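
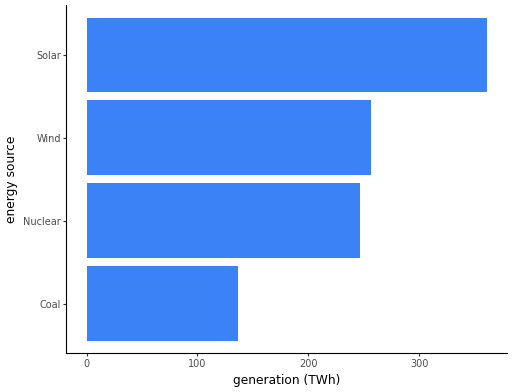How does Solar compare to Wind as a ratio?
Solar ≈ 350, Wind ≈ 250; 350/250 ≈ 1.4.

≈ 1.4×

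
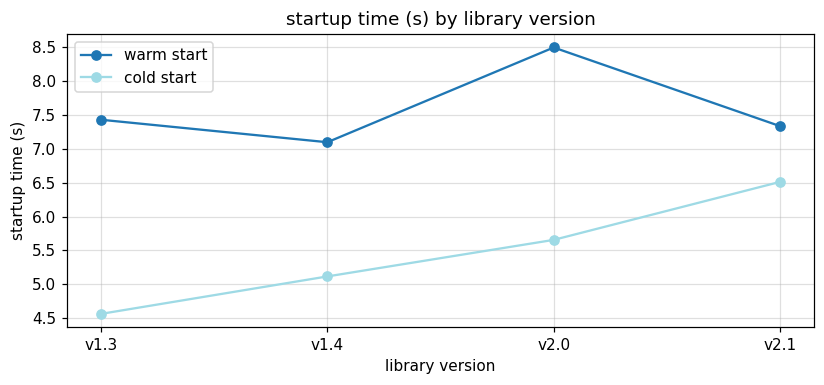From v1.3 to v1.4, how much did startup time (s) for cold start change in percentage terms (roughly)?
≈ +11.1%

v1.3 ≈ 4.5, v1.4 ≈ 5.0; (5.0 − 4.5) / 4.5 ≈ +11.1%.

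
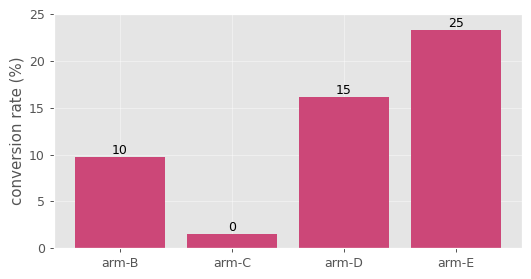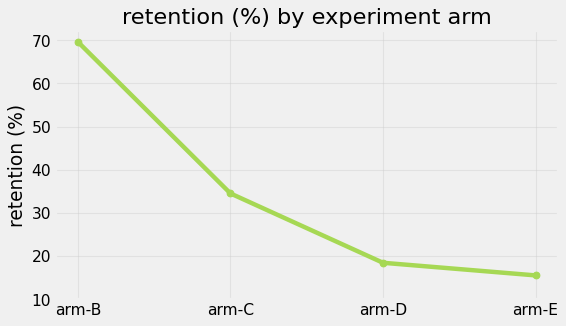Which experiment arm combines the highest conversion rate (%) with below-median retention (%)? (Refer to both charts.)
Chart 2 median retention (%) ≈ 30; below-median experiment arms: arm-D, arm-E. Among those, arm-E has the highest conversion rate (%) (≈ 25).

arm-E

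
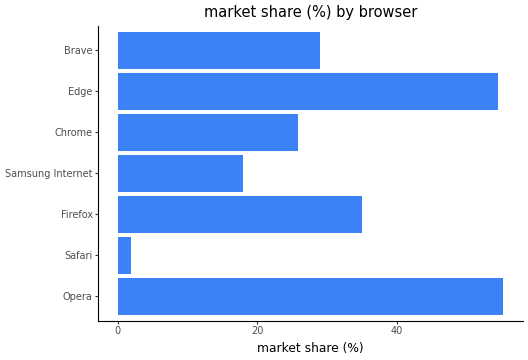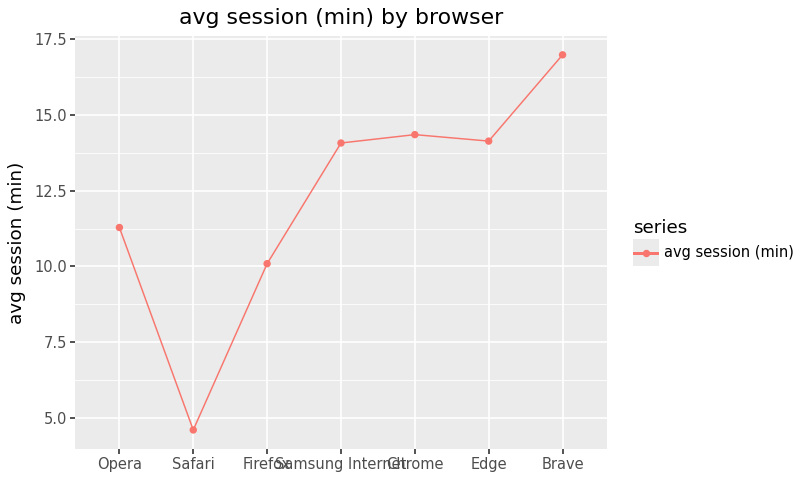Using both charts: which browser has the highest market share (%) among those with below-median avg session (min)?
Chart 2 median avg session (min) ≈ 14; below-median browsers: Opera, Safari, Firefox. Among those, Opera has the highest market share (%) (≈ 60).

Opera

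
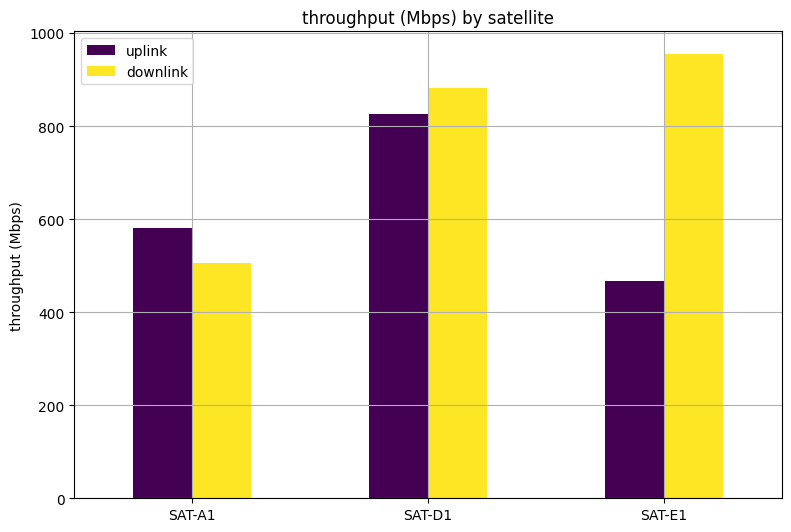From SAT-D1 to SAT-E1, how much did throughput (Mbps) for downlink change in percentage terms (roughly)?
≈ +11.1%

SAT-D1 ≈ 900, SAT-E1 ≈ 1000; (1000 − 900) / 900 ≈ +11.1%.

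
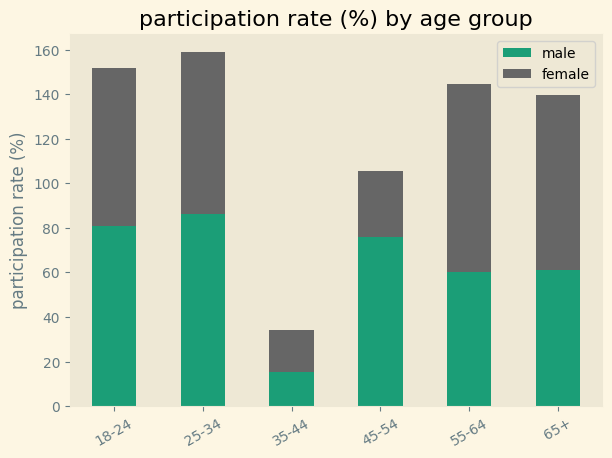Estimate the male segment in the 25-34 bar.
≈ 80

male top ≈ 80, bottom ≈ 0; segment ≈ 80.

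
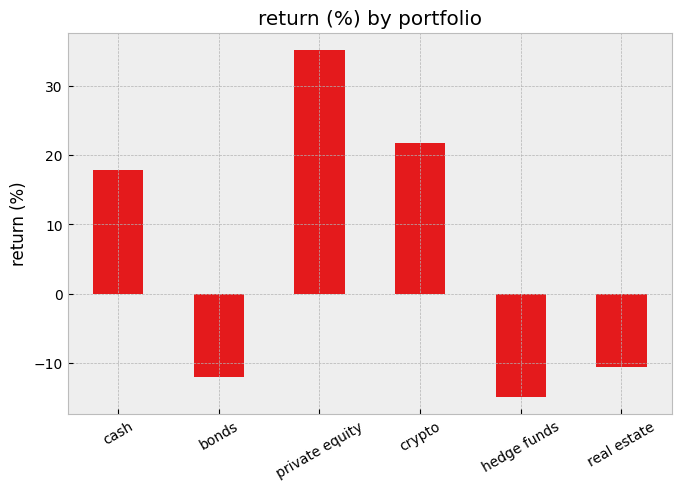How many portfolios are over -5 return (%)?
Above -5: cash, private equity, crypto.

3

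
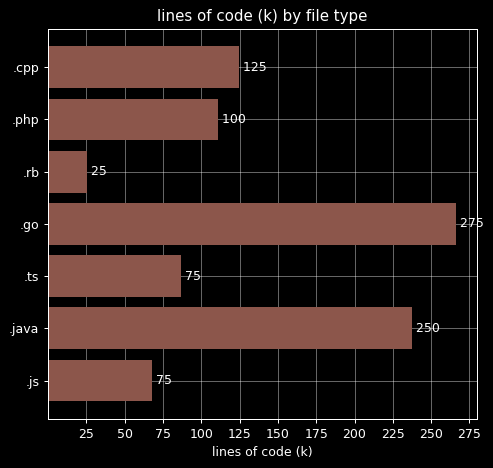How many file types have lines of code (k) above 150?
Above 150: .go, .java.

2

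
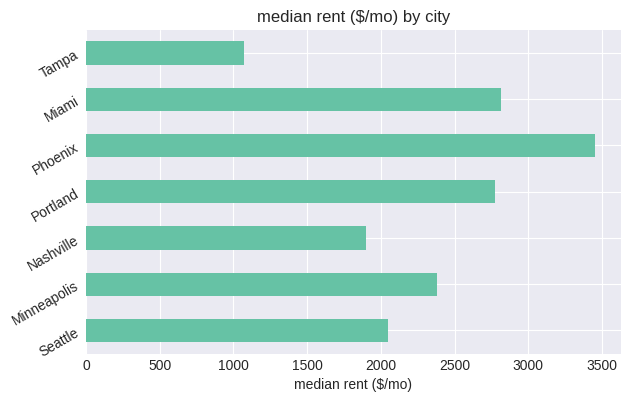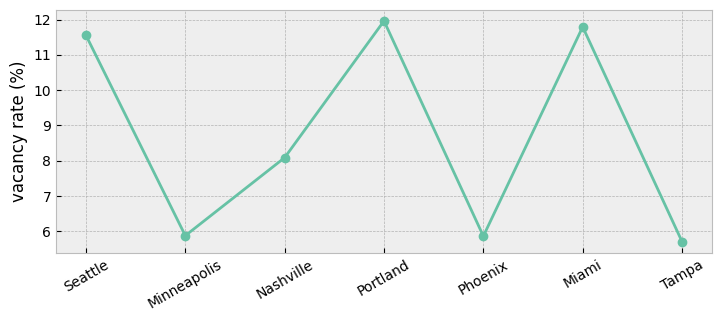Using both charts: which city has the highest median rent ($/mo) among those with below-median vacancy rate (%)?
Chart 2 median vacancy rate (%) ≈ 8; below-median cities: Minneapolis, Phoenix, Tampa. Among those, Phoenix has the highest median rent ($/mo) (≈ 3500).

Phoenix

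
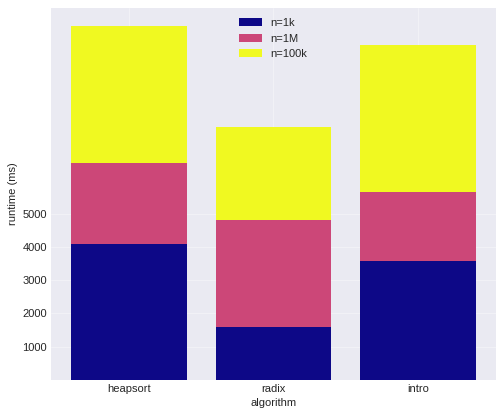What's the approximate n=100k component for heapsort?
n=100k top ≈ 11000, bottom ≈ 7000; segment ≈ 4000.

≈ 4000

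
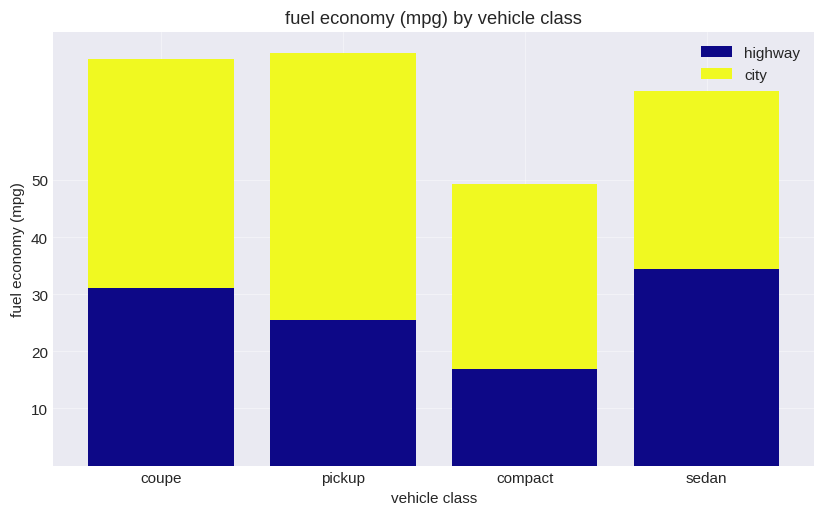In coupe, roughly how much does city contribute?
city top ≈ 70, bottom ≈ 30; segment ≈ 40.

≈ 40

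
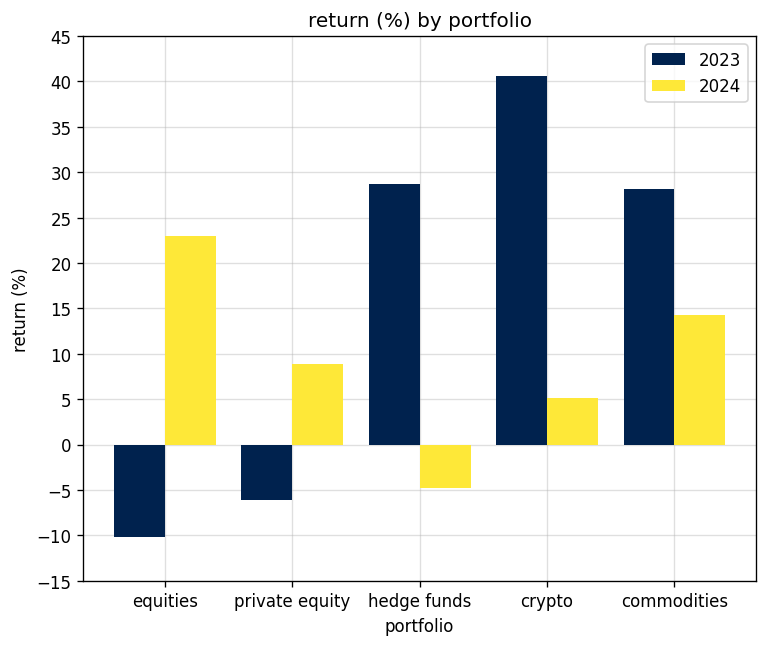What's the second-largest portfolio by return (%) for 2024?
Top 3 for 2024: equities ≈ 25, commodities ≈ 15, private equity ≈ 10.

commodities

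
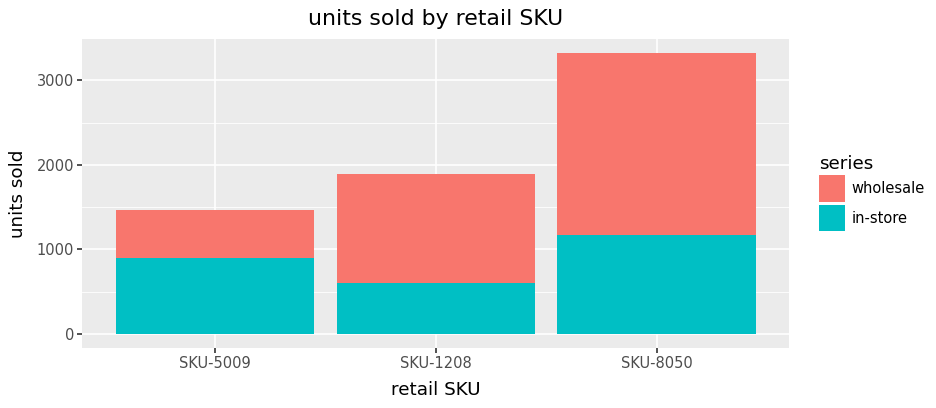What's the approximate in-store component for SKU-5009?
≈ 1000

in-store top ≈ 1000, bottom ≈ 0; segment ≈ 1000.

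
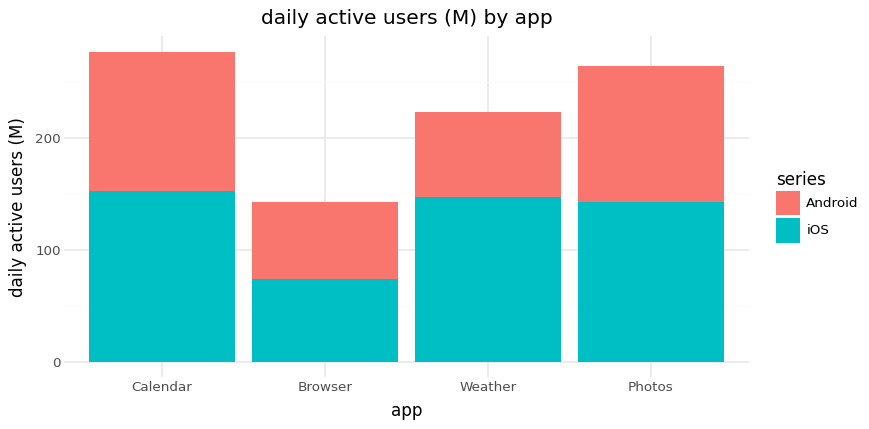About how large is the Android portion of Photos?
Android top ≈ 275, bottom ≈ 150; segment ≈ 125.

≈ 125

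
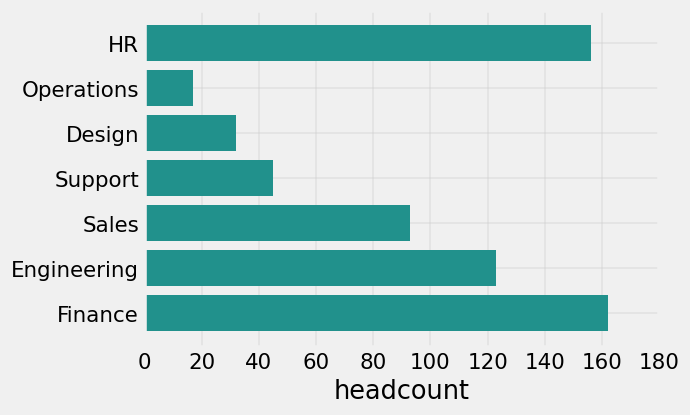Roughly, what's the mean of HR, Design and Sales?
≈ 100

(160 + 40 + 100) / 3 ≈ 100.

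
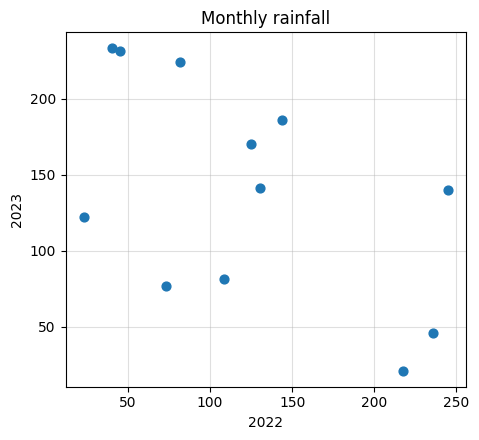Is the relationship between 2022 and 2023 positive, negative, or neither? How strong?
Points are negatively correlated; moderate (|r| ≈ 0.5).

negative, moderate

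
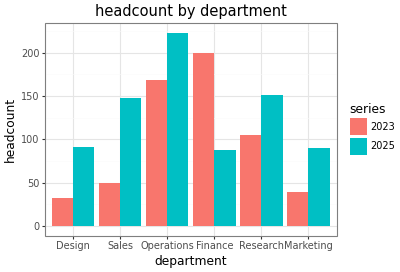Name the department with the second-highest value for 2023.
Top 3 for 2023: Finance ≈ 200, Operations ≈ 160, Research ≈ 100.

Operations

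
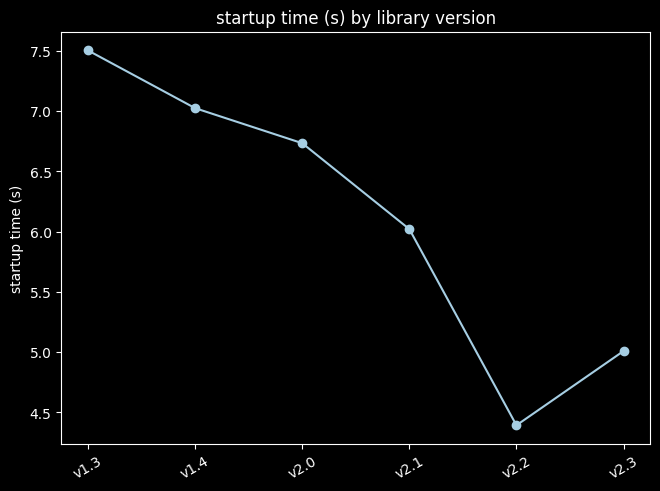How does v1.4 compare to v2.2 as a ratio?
≈ 1.56×

v1.4 ≈ 7.0, v2.2 ≈ 4.5; 7.0/4.5 ≈ 1.56.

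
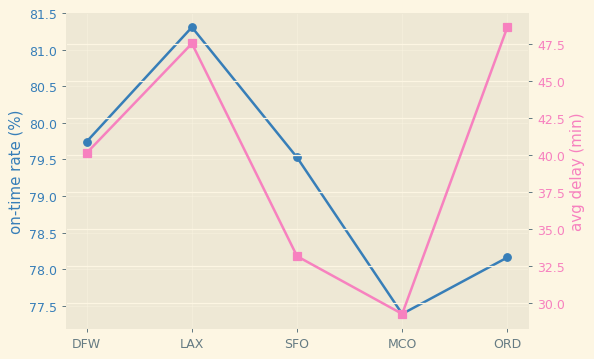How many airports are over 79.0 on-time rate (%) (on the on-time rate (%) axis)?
3

Above 79.0: DFW, LAX, SFO.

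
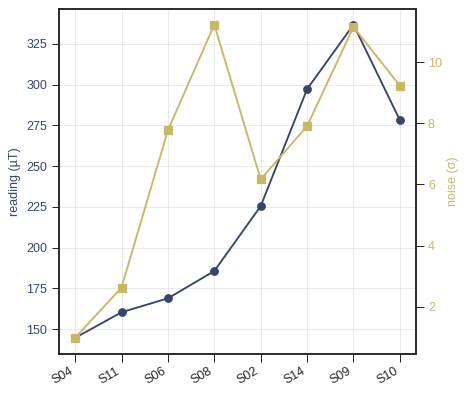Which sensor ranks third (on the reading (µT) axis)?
Top 4 (on the reading (µT) axis): S09 ≈ 340, S14 ≈ 300, S10 ≈ 280, S02 ≈ 220.

S10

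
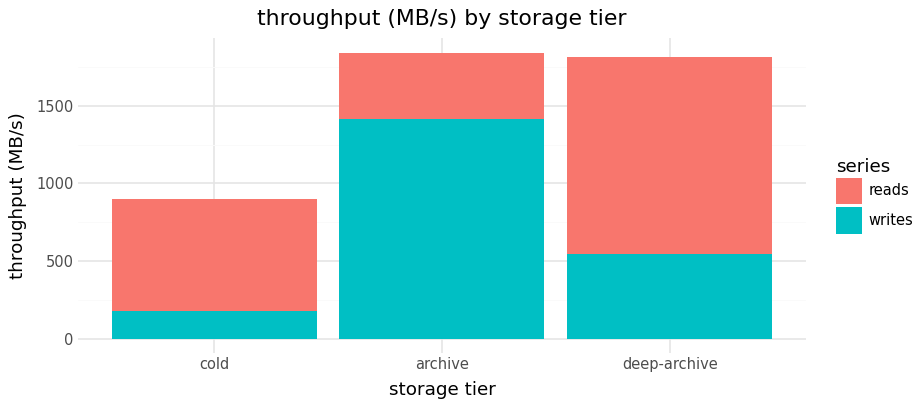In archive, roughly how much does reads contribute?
reads top ≈ 1800, bottom ≈ 1400; segment ≈ 400.

≈ 400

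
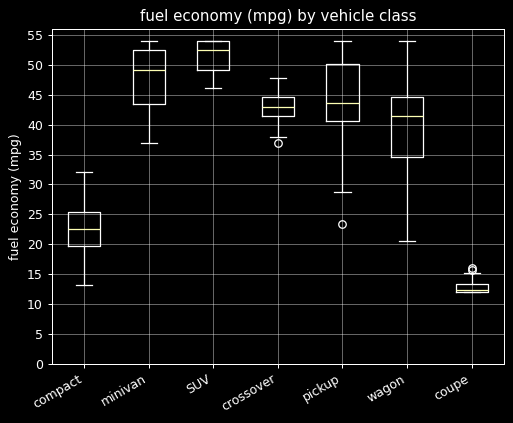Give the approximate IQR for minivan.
≈ 10

Q3 ≈ 55, Q1 ≈ 45; IQR ≈ 10.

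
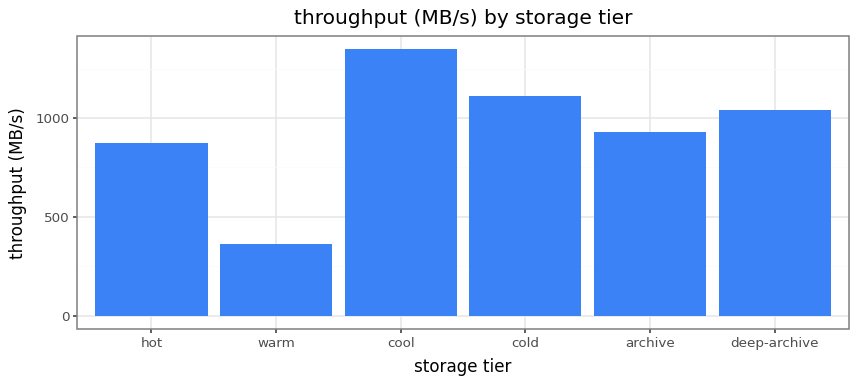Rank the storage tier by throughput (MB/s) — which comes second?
Top 3: cool ≈ 1400, cold ≈ 1200, deep-archive ≈ 1000.

cold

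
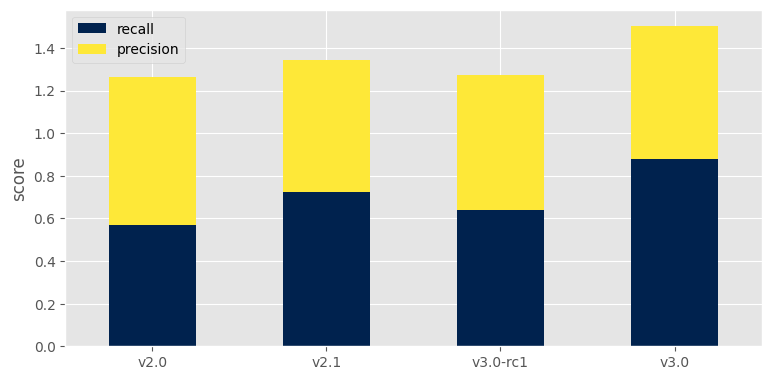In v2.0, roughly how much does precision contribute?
≈ 0.6

precision top ≈ 1.2, bottom ≈ 0.6; segment ≈ 0.6.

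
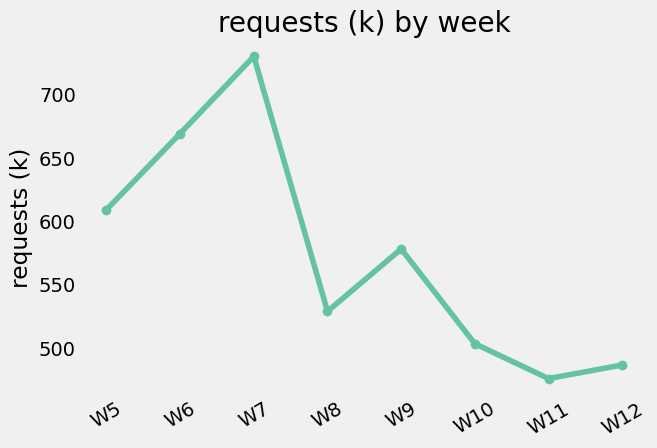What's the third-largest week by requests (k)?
Top 4: W7 ≈ 725, W6 ≈ 675, W5 ≈ 600, W9 ≈ 575.

W5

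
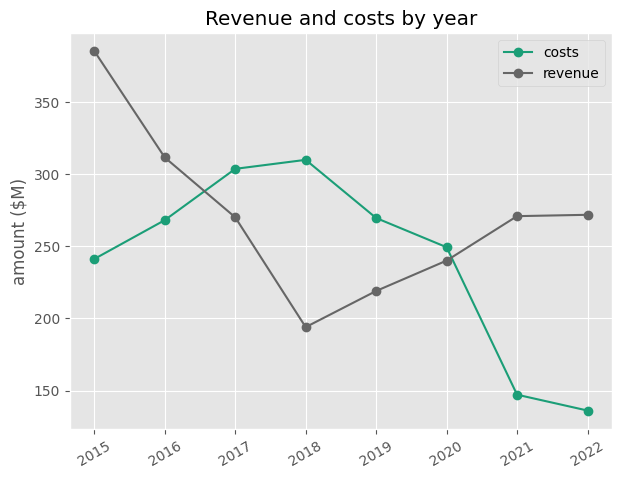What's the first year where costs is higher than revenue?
2017

2016: costs ≈ 275 vs revenue ≈ 300 (not yet); 2017: costs ≈ 300 vs revenue ≈ 275 (first crossover).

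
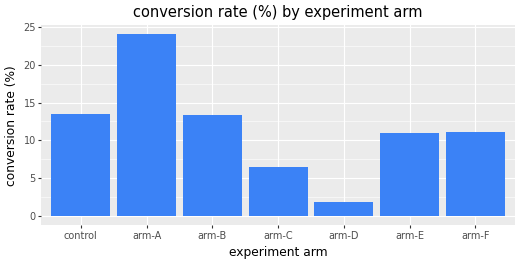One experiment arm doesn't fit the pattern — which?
arm-A

arm-A ≈ 24; the rest sit between ≈ 2 and ≈ 14.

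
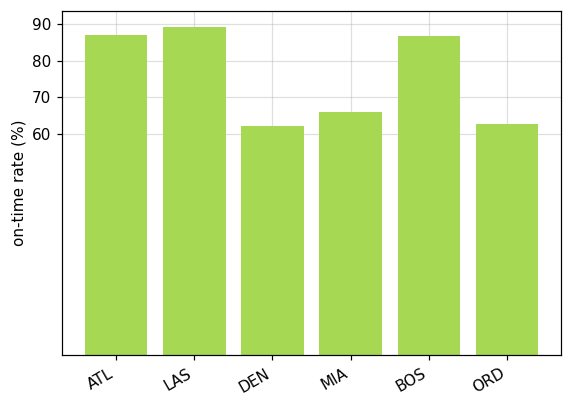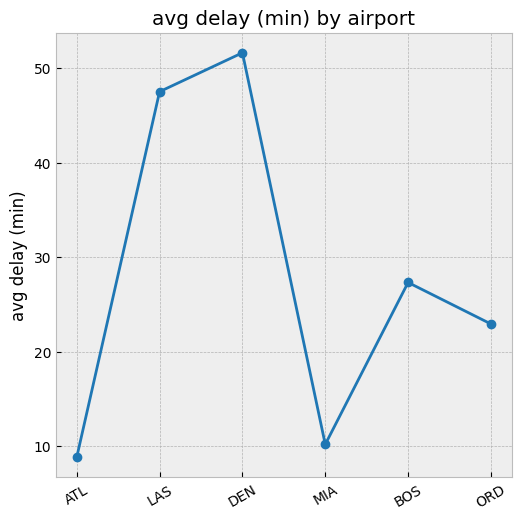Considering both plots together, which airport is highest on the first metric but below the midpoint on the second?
ATL

Chart 2 median avg delay (min) ≈ 25; below-median airports: ATL, MIA, ORD. Among those, ATL has the highest on-time rate (%) (≈ 90).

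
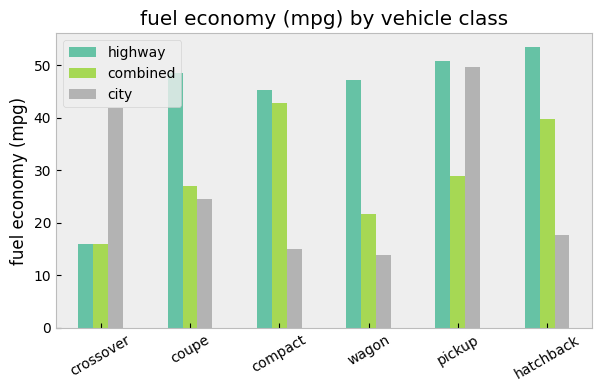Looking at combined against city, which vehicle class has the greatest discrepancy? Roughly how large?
compact: combined ≈ 45, city ≈ 15 → gap ≈ 30. Next-largest (crossover) is only ≈ 25.

compact, ≈ 30 mpg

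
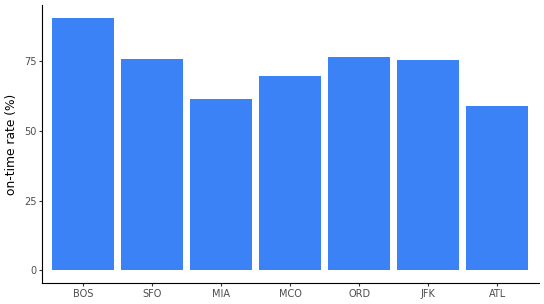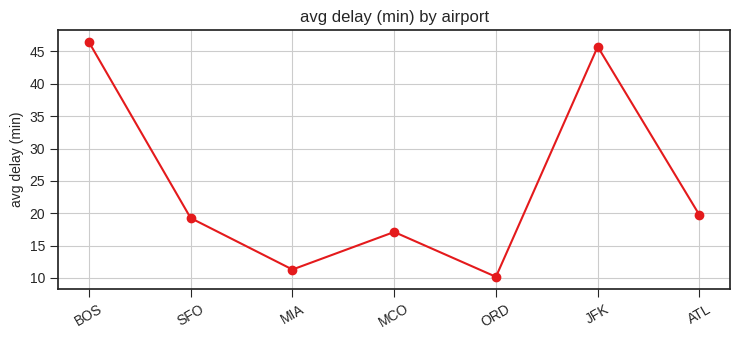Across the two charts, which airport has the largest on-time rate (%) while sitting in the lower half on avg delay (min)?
ORD

Chart 2 median avg delay (min) ≈ 20; below-median airports: MIA, MCO, ORD. Among those, ORD has the highest on-time rate (%) (≈ 80).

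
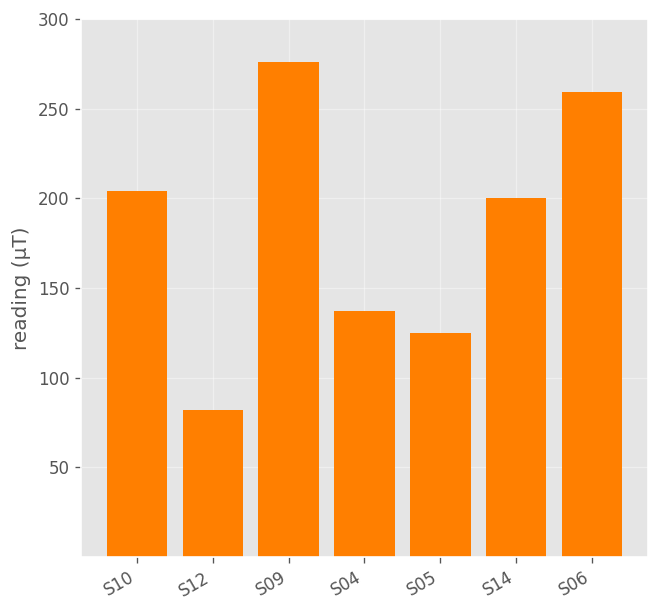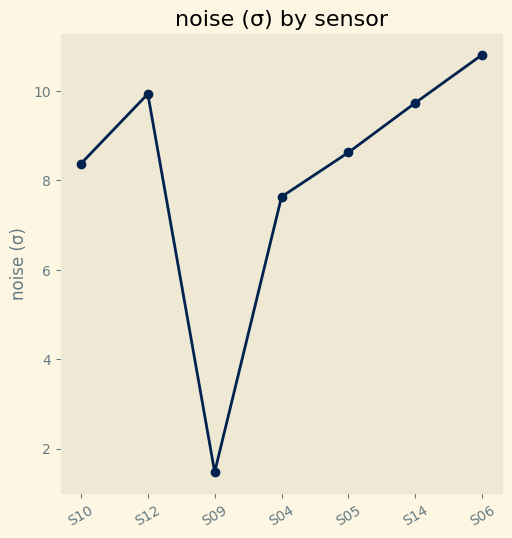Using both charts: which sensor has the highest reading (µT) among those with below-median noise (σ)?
S09

Chart 2 median noise (σ) ≈ 9; below-median sensors: S10, S09, S04. Among those, S09 has the highest reading (µT) (≈ 300).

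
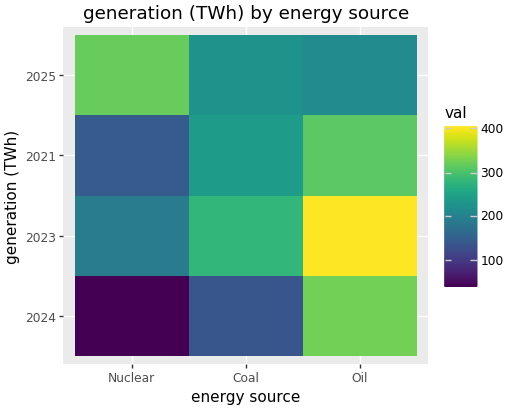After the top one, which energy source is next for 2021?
Coal

Top 3 for 2021: Oil ≈ 300, Coal ≈ 250, Nuclear ≈ 150.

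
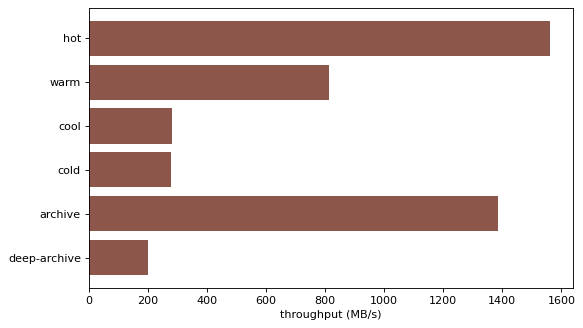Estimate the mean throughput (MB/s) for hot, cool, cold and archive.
≈ 850

(1600 + 200 + 200 + 1400) / 4 ≈ 850.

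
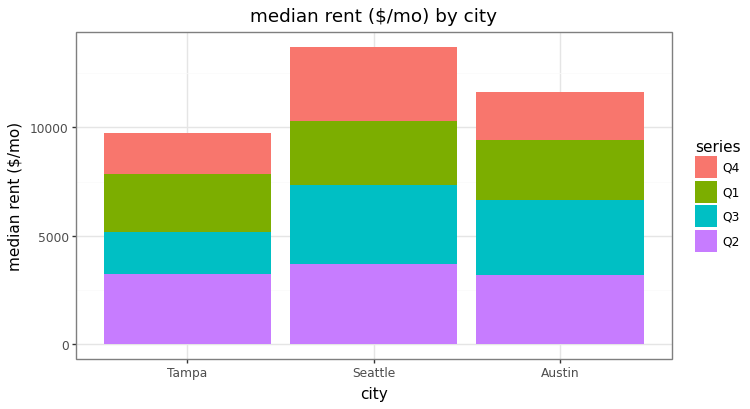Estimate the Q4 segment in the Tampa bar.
Q4 top ≈ 10000, bottom ≈ 8000; segment ≈ 2000.

≈ 2000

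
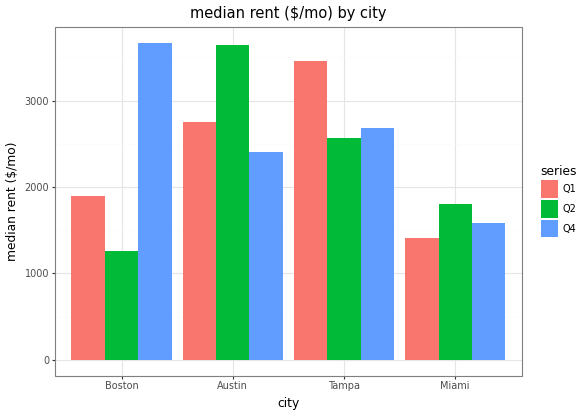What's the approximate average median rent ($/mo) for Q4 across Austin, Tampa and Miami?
≈ 2167

(2500 + 2500 + 1500) / 3 ≈ 2167.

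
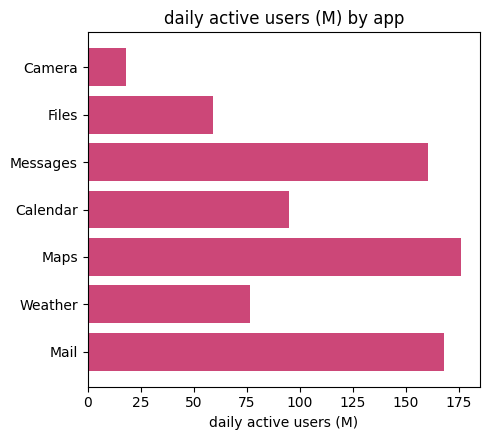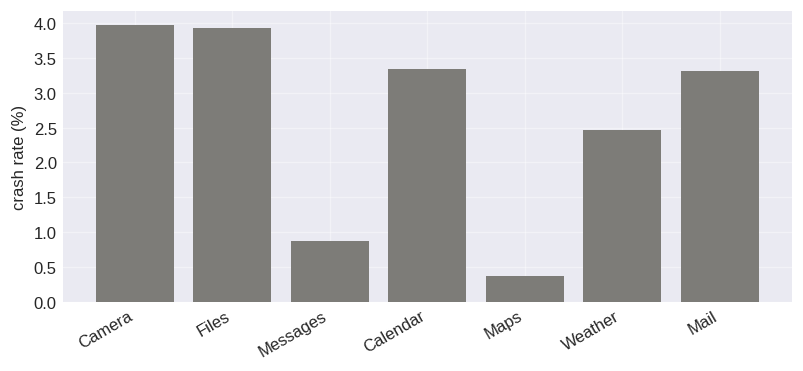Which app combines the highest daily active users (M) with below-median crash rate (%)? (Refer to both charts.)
Maps

Chart 2 median crash rate (%) ≈ 3.5; below-median apps: Messages, Maps, Weather. Among those, Maps has the highest daily active users (M) (≈ 180).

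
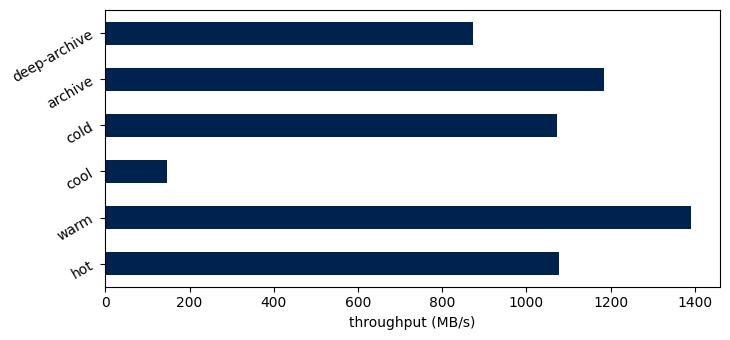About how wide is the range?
Max warm ≈ 1400, min cool ≈ 200; range ≈ 1200.

≈ 1200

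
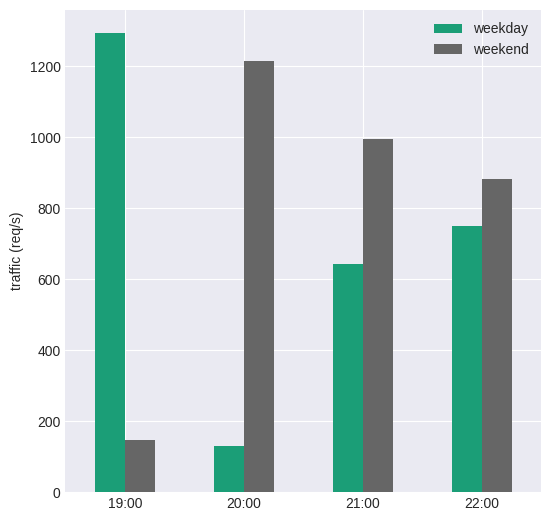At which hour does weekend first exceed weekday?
20:00

19:00: weekend ≈ 200 vs weekday ≈ 1200 (not yet); 20:00: weekend ≈ 1200 vs weekday ≈ 200 (first crossover).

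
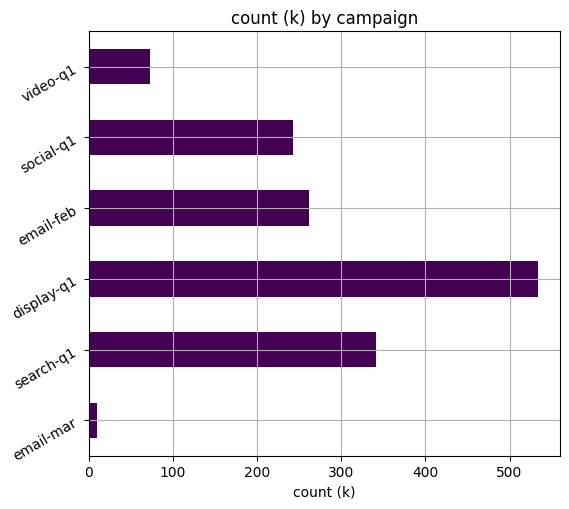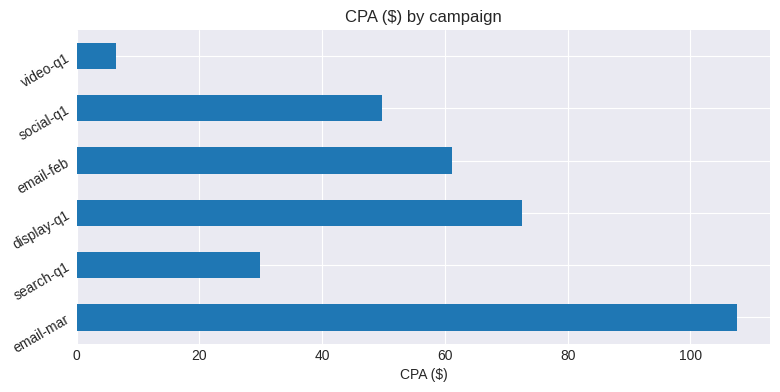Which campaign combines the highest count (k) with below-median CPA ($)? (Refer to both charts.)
search-q1

Chart 2 median CPA ($) ≈ 60; below-median campaigns: search-q1, social-q1, video-q1. Among those, search-q1 has the highest count (k) (≈ 350).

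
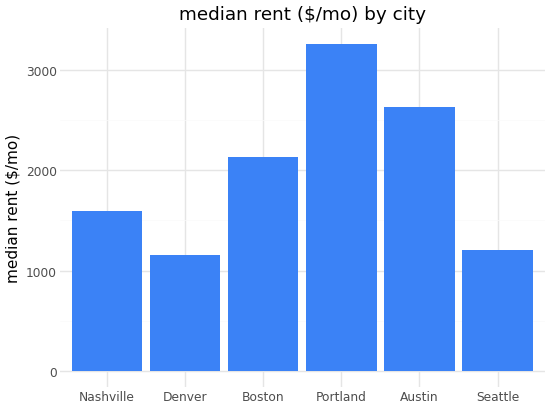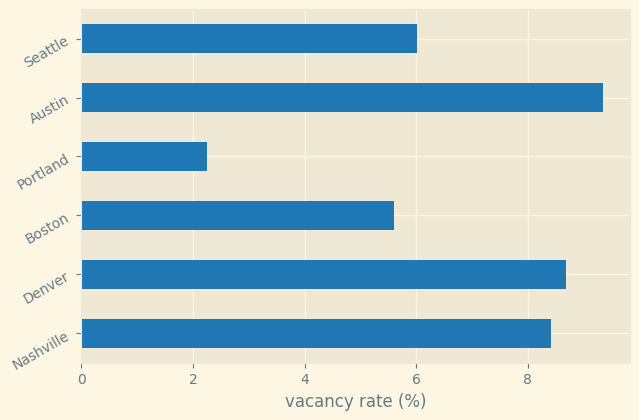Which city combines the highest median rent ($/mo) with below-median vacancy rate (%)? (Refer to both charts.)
Chart 2 median vacancy rate (%) ≈ 7; below-median cities: Boston, Portland, Seattle. Among those, Portland has the highest median rent ($/mo) (≈ 3500).

Portland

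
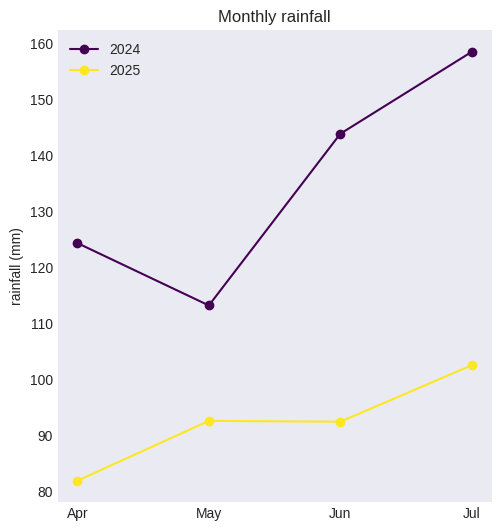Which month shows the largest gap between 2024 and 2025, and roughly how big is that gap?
Jul, ≈ 60 mm

Jul: 2024 ≈ 160, 2025 ≈ 100 → gap ≈ 60. Next-largest (Jun) is only ≈ 50.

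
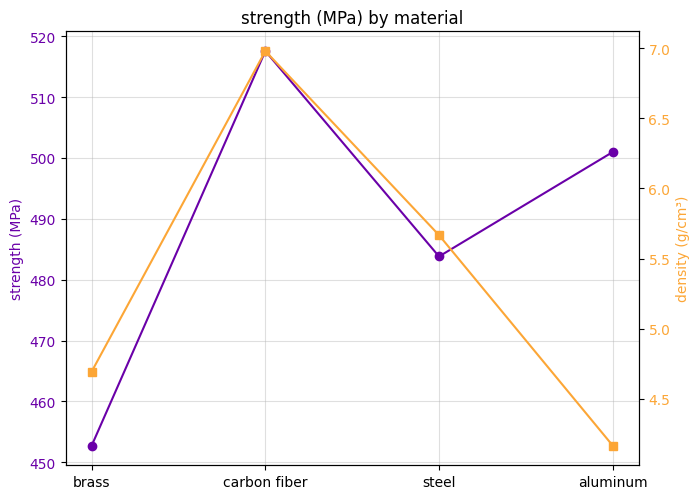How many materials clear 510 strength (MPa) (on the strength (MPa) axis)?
Above 510: carbon fiber.

1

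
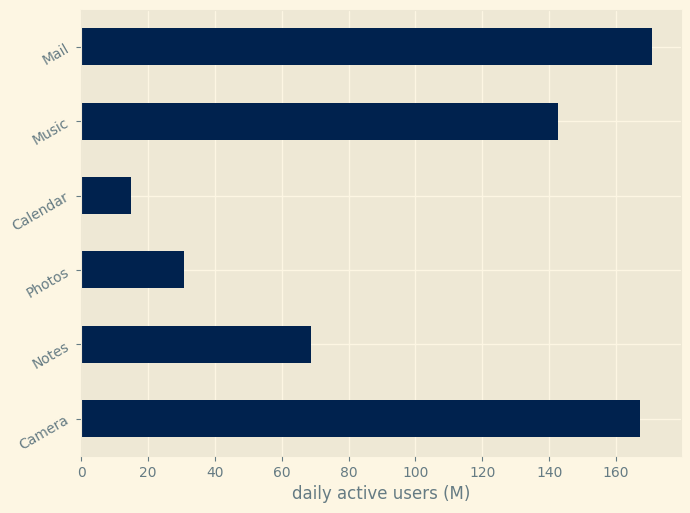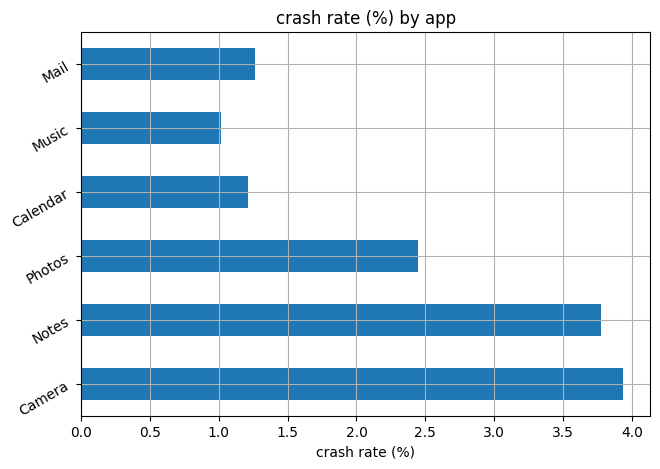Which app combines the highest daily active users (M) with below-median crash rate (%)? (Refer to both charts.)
Chart 2 median crash rate (%) ≈ 2; below-median apps: Calendar, Music, Mail. Among those, Mail has the highest daily active users (M) (≈ 180).

Mail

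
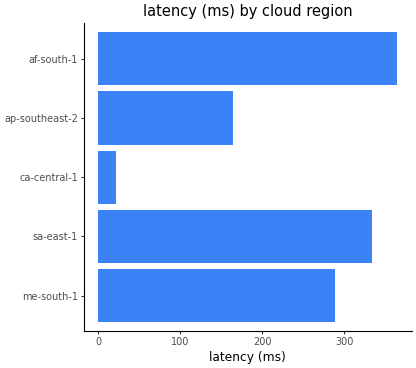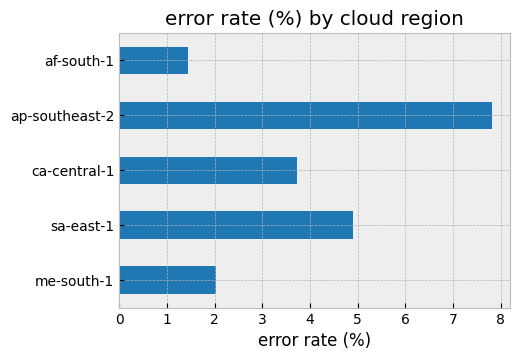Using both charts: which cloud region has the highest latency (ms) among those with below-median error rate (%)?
Chart 2 median error rate (%) ≈ 4; below-median cloud regions: me-south-1, af-south-1. Among those, af-south-1 has the highest latency (ms) (≈ 350).

af-south-1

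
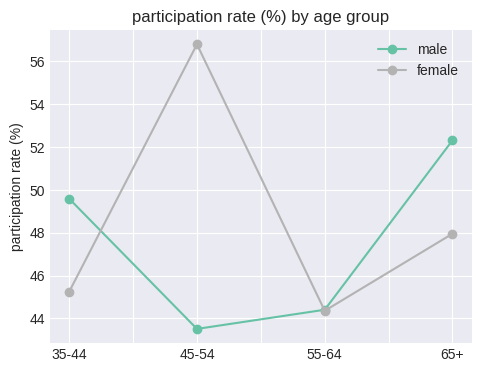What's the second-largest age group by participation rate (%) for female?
Top 3 for female: 45-54 ≈ 56, 65+ ≈ 48, 35-44 ≈ 46.

65+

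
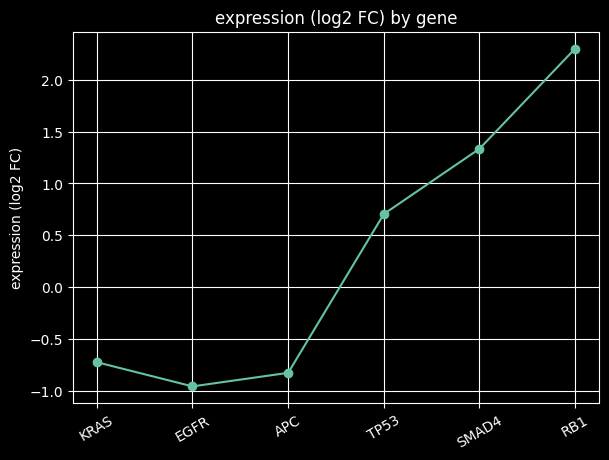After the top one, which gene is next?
SMAD4

Top 3: RB1 ≈ 2.5, SMAD4 ≈ 1.5, TP53 ≈ 0.5.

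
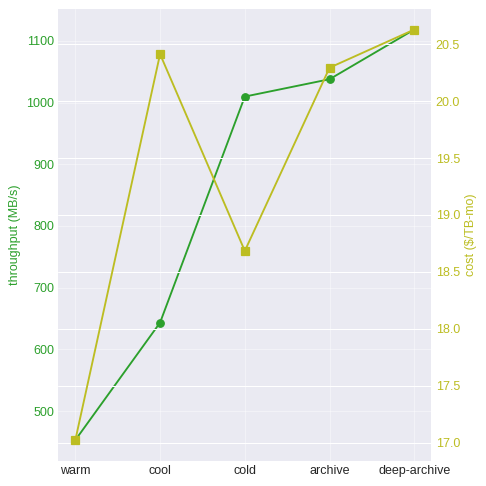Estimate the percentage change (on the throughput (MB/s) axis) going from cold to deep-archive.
cold ≈ 1000, deep-archive ≈ 1100; (1100 − 1000) / 1000 ≈ +10%.

≈ +10%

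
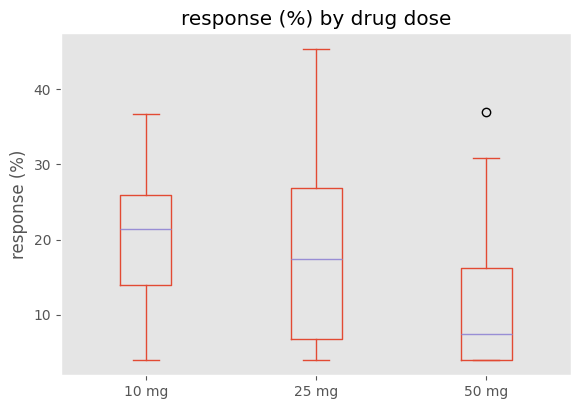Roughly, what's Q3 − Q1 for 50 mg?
≈ 12

Q3 ≈ 16, Q1 ≈ 4; IQR ≈ 12.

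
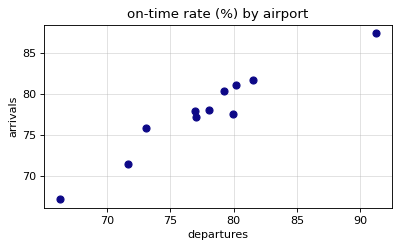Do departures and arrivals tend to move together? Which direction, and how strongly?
Points are positively correlated; strong (|r| ≈ 1.0).

positive, strong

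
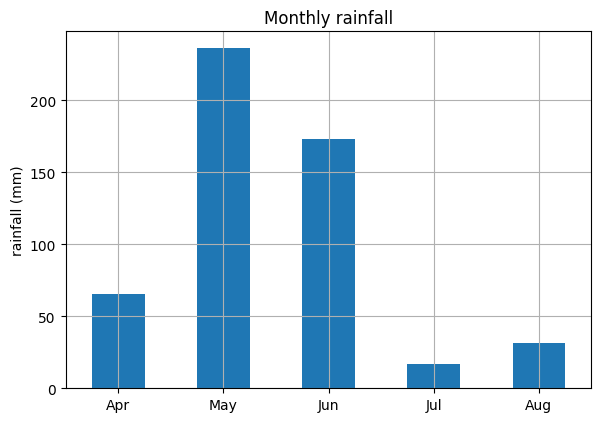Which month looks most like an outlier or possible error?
May

May ≈ 240; the rest sit between ≈ 20 and ≈ 180.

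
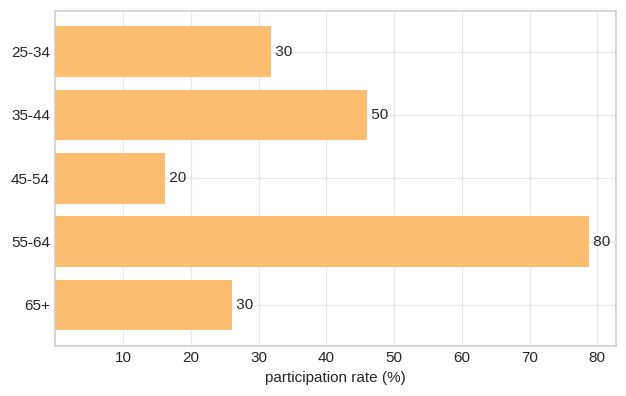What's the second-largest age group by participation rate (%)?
35-44

Top 3: 55-64 ≈ 80, 35-44 ≈ 50, 25-34 ≈ 30.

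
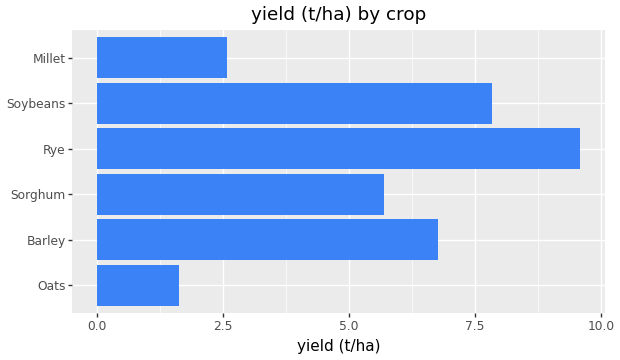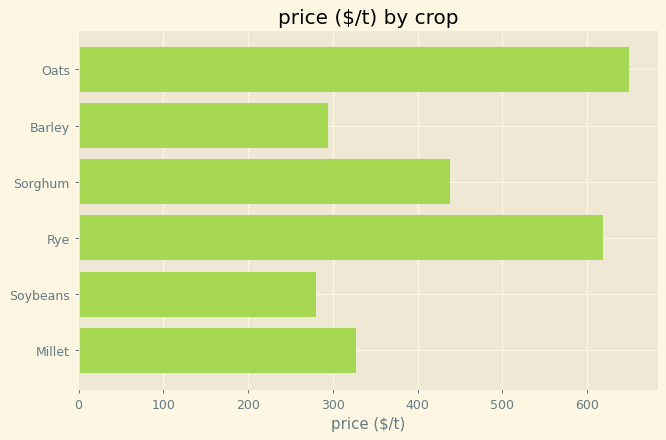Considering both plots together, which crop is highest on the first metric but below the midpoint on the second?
Chart 2 median price ($/t) ≈ 400; below-median crops: Barley, Soybeans, Millet. Among those, Soybeans has the highest yield (t/ha) (≈ 8).

Soybeans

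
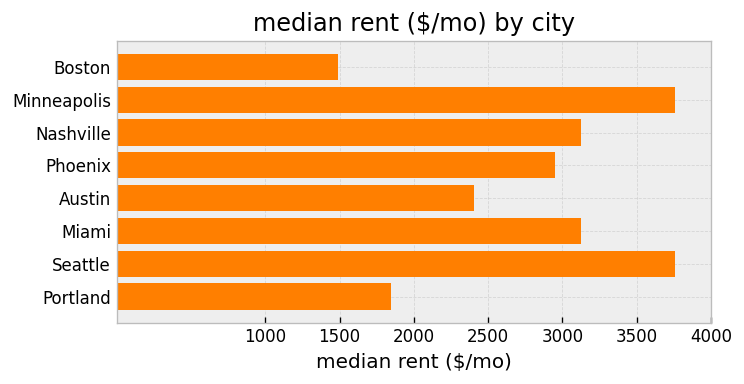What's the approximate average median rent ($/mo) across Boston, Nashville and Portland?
≈ 2167

(1500 + 3000 + 2000) / 3 ≈ 2167.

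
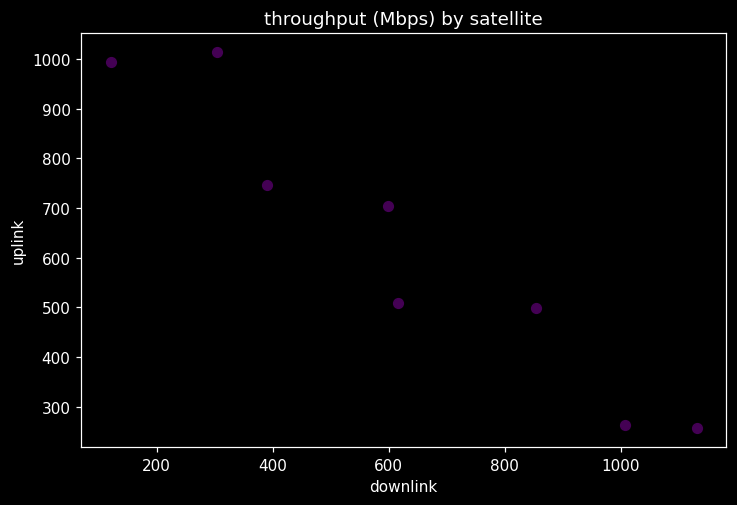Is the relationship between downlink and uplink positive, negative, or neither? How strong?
Points are negatively correlated; strong (|r| ≈ 1.0).

negative, strong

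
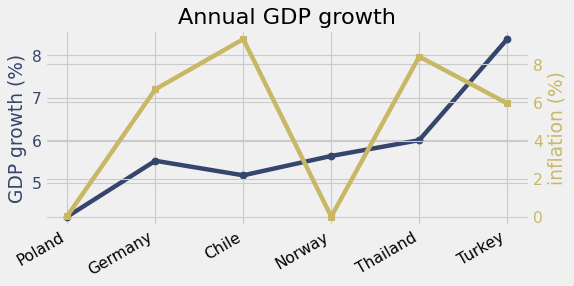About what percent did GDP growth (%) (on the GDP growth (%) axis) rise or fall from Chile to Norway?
Chile ≈ 5.0, Norway ≈ 5.5; (5.5 − 5.0) / 5.0 ≈ +10%.

≈ +10%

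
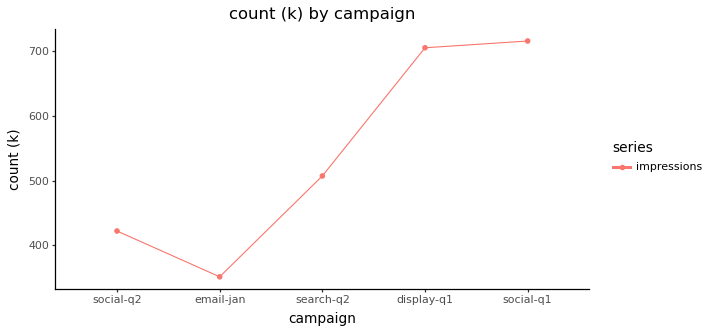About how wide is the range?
≈ 350

Max social-q1 ≈ 700, min email-jan ≈ 350; range ≈ 350.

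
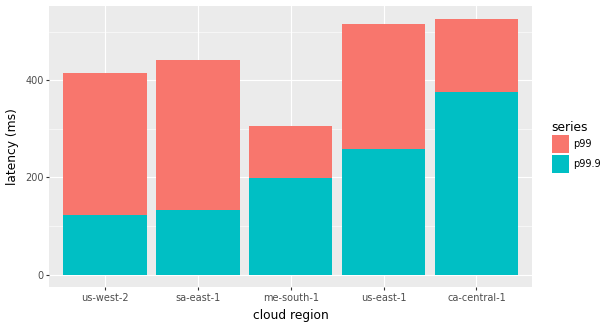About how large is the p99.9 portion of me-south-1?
≈ 200

p99.9 top ≈ 200, bottom ≈ 0; segment ≈ 200.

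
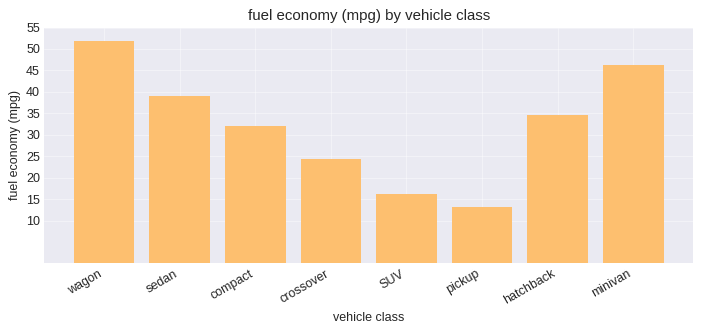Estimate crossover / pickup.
crossover ≈ 25, pickup ≈ 15; 25/15 ≈ 1.67.

≈ 1.67×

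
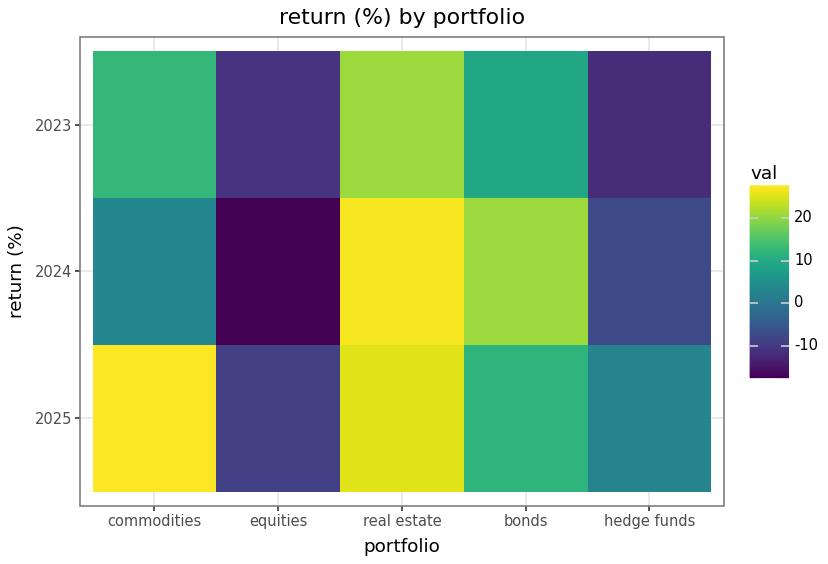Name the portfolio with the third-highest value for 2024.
commodities

Top 4 for 2024: real estate ≈ 25, bonds ≈ 20, commodities ≈ 5, hedge funds ≈ -10.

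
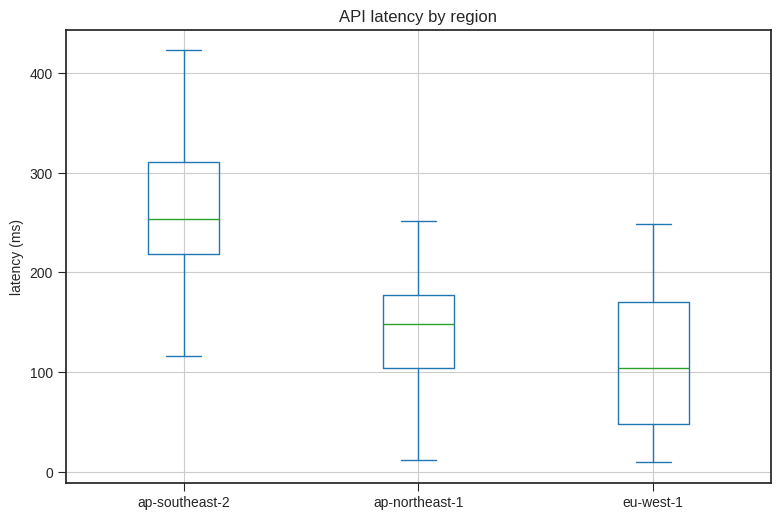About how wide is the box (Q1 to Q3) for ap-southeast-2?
≈ 100

Q3 ≈ 320, Q1 ≈ 220; IQR ≈ 100.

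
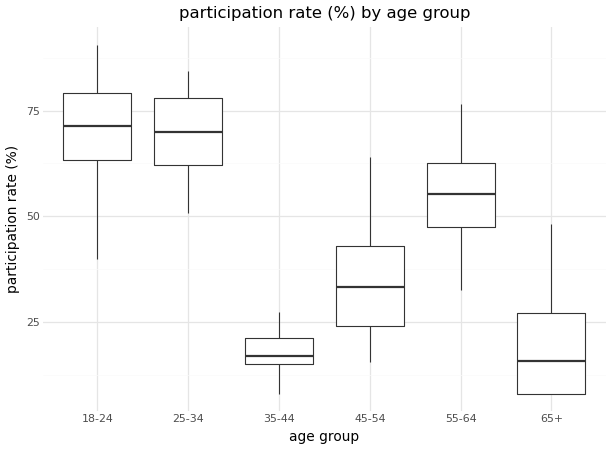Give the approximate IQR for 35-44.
Q3 ≈ 20, Q1 ≈ 15; IQR ≈ 5.

≈ 5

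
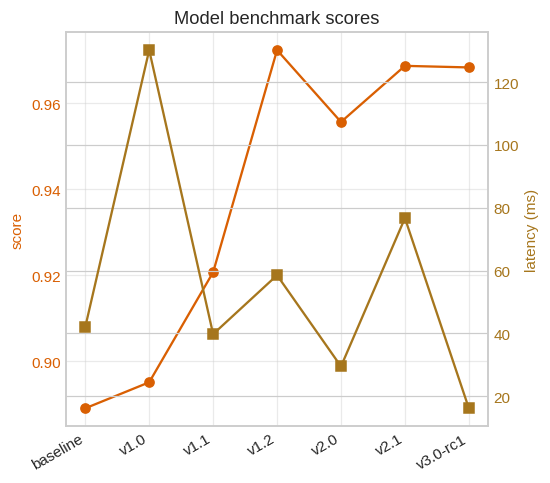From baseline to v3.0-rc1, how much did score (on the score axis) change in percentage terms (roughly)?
≈ +9%

baseline ≈ 0.89, v3.0-rc1 ≈ 0.97; (0.97 − 0.89) / 0.89 ≈ +9%.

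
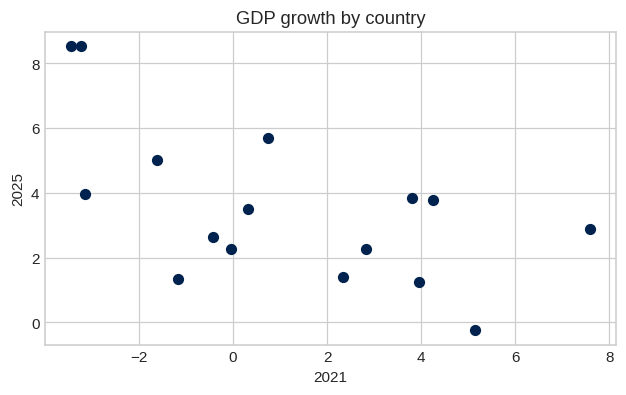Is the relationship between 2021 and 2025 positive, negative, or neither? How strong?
negative, moderate

Points are negatively correlated; moderate (|r| ≈ 0.6).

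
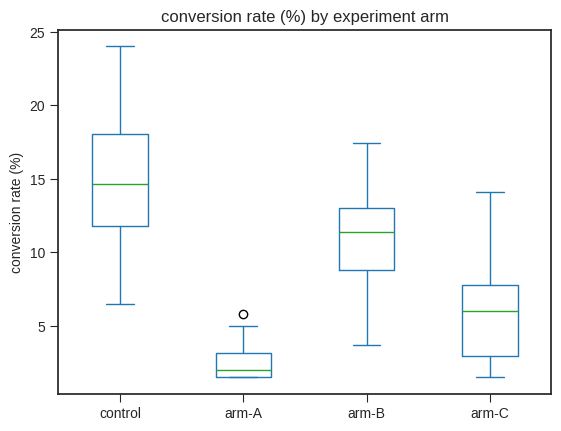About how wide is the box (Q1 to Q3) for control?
Q3 ≈ 18, Q1 ≈ 12; IQR ≈ 6.

≈ 6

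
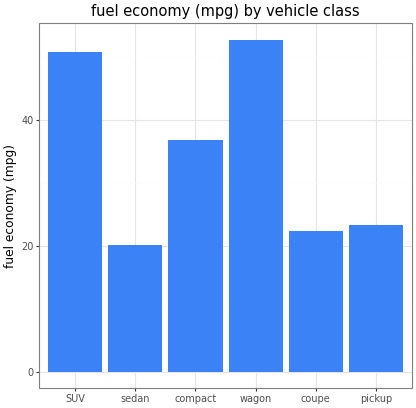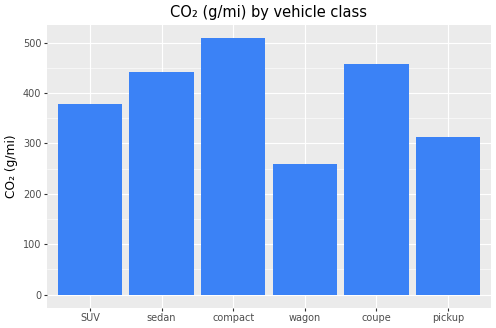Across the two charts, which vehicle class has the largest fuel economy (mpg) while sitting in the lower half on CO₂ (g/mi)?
Chart 2 median CO₂ (g/mi) ≈ 400; below-median vehicle classes: SUV, wagon, pickup. Among those, wagon has the highest fuel economy (mpg) (≈ 55).

wagon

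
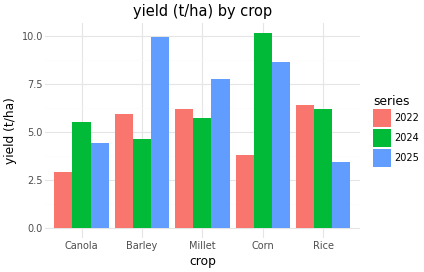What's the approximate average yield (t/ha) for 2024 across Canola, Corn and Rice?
(6 + 10 + 6) / 3 ≈ 7.

≈ 7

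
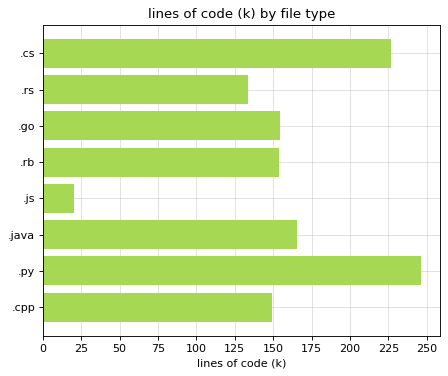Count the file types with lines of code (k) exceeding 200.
2

Above 200: .cs, .py.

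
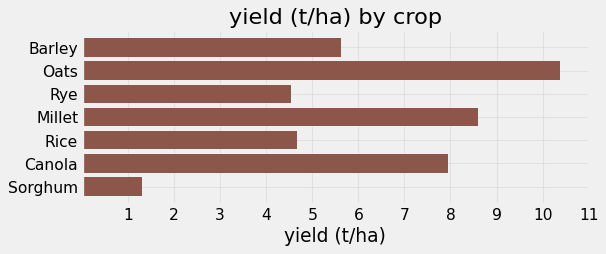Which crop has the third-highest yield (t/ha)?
Top 4: Oats ≈ 10, Millet ≈ 9, Canola ≈ 8, Barley ≈ 6.

Canola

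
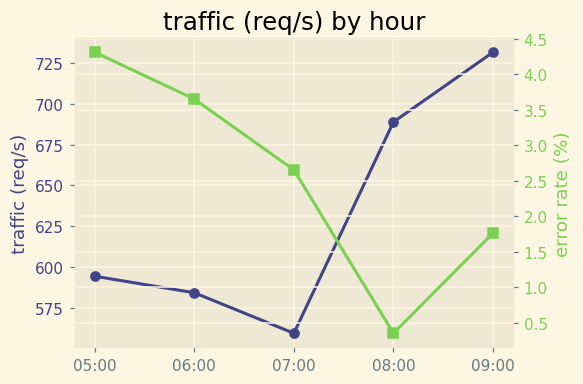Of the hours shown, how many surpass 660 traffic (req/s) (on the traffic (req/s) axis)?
Above 660: 08:00, 09:00.

2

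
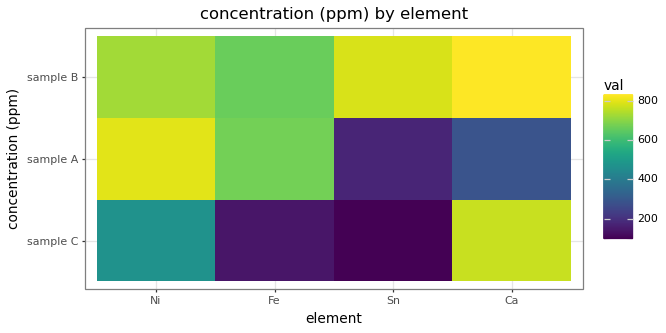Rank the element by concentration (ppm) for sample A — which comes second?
Fe

Top 3 for sample A: Ni ≈ 800, Fe ≈ 700, Ca ≈ 300.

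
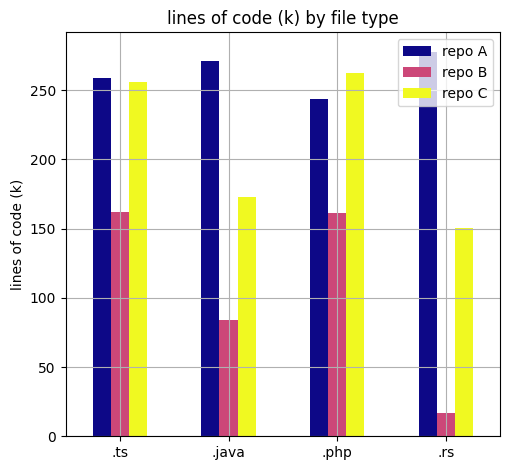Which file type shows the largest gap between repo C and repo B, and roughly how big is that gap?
.rs: repo C ≈ 150, repo B ≈ 25 → gap ≈ 125. Next-largest (.php) is only ≈ 100.

.rs, ≈ 125 k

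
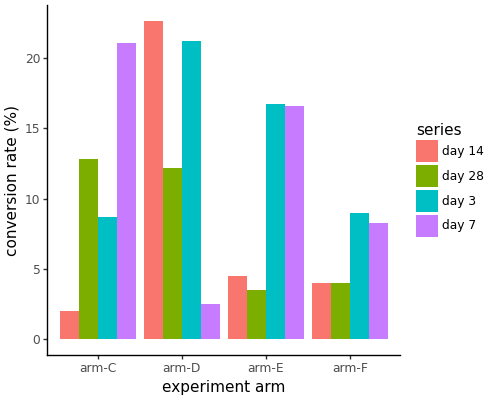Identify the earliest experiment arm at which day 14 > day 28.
arm-D

arm-C: day 14 ≈ 2 vs day 28 ≈ 12 (not yet); arm-D: day 14 ≈ 22 vs day 28 ≈ 12 (first crossover).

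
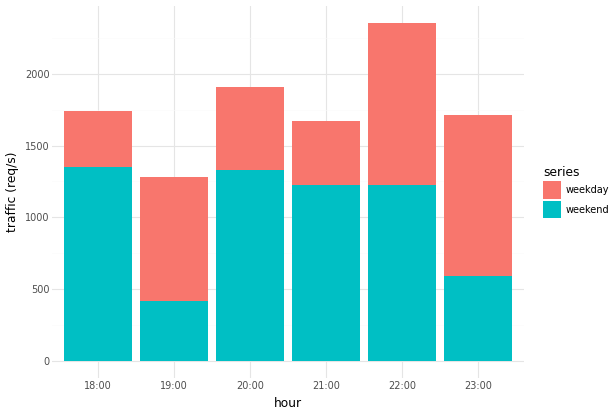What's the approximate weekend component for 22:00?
≈ 1200

weekend top ≈ 1200, bottom ≈ 0; segment ≈ 1200.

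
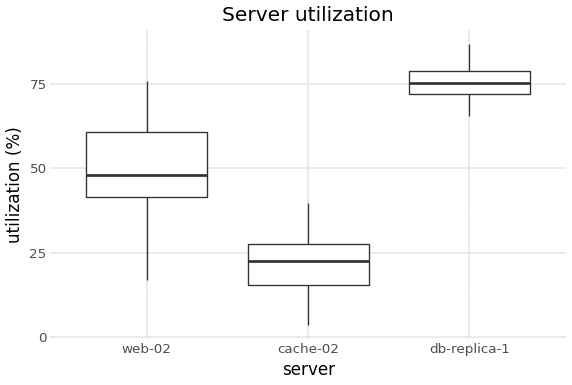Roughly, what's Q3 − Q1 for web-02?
≈ 20

Q3 ≈ 60, Q1 ≈ 40; IQR ≈ 20.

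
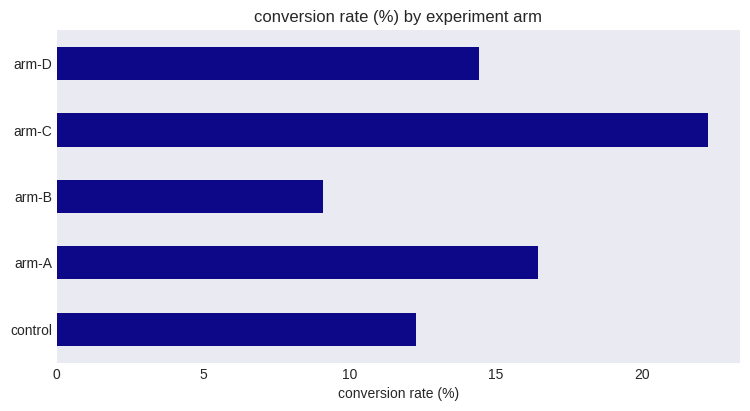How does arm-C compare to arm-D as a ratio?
≈ 1.57×

arm-C ≈ 22, arm-D ≈ 14; 22/14 ≈ 1.57.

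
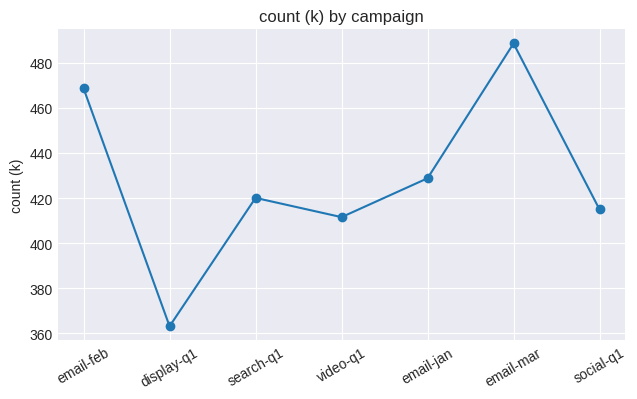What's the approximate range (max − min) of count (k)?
Max email-mar ≈ 480, min display-q1 ≈ 360; range ≈ 120.

≈ 120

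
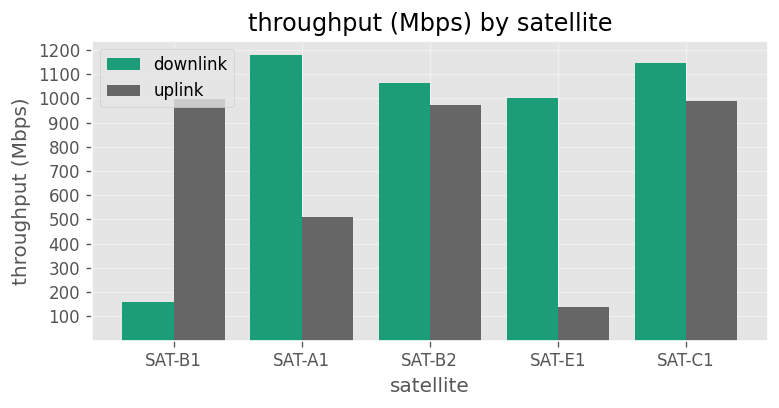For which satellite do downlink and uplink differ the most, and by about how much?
SAT-E1, ≈ 900 Mbps

SAT-E1: downlink ≈ 1000, uplink ≈ 100 → gap ≈ 900. Next-largest (SAT-B1) is only ≈ 800.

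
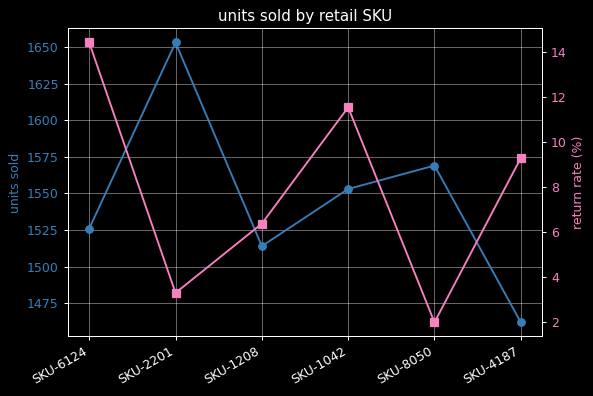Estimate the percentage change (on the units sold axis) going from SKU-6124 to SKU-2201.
≈ +9.2%

SKU-6124 ≈ 1520, SKU-2201 ≈ 1660; (1660 − 1520) / 1520 ≈ +9.2%.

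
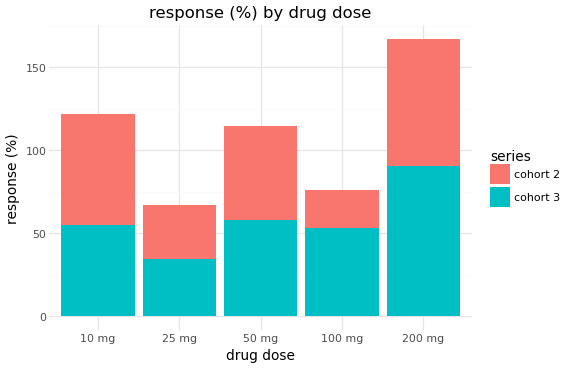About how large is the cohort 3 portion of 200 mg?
≈ 100

cohort 3 top ≈ 100, bottom ≈ 0; segment ≈ 100.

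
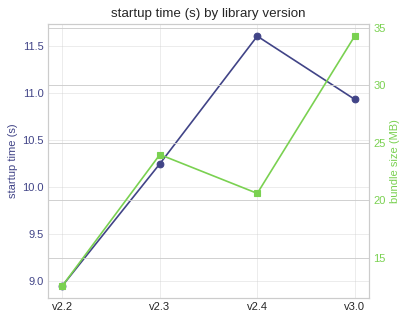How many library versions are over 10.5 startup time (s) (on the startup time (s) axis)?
2

Above 10.5: v2.4, v3.0.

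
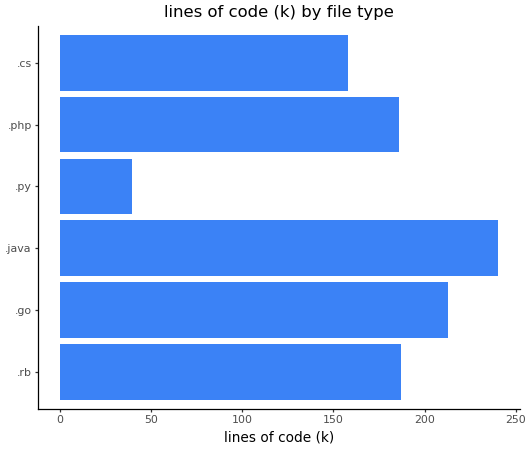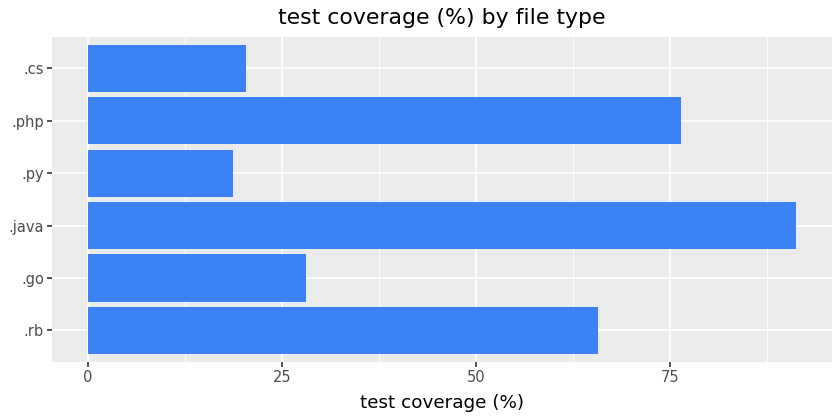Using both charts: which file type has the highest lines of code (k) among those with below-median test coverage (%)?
.go

Chart 2 median test coverage (%) ≈ 50; below-median file types: .go, .py, .cs. Among those, .go has the highest lines of code (k) (≈ 225).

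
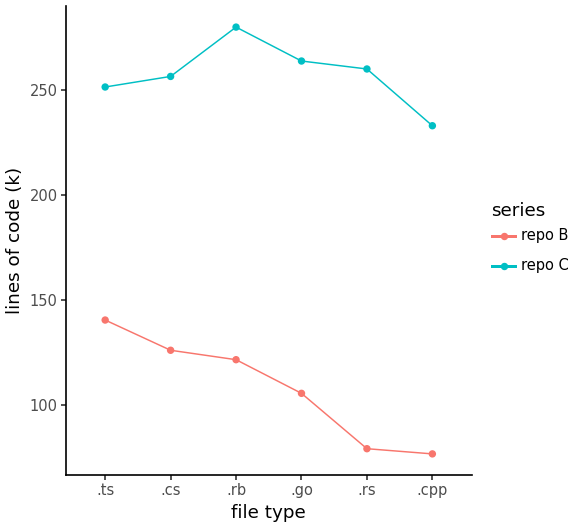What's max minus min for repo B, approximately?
≈ 60

Max .ts ≈ 140, min .cpp ≈ 80; range ≈ 60.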